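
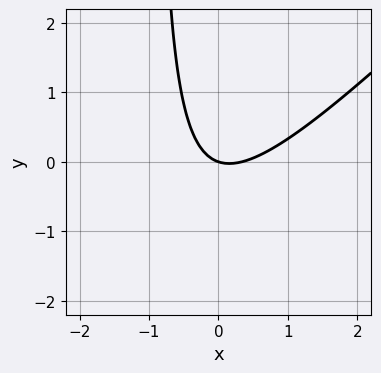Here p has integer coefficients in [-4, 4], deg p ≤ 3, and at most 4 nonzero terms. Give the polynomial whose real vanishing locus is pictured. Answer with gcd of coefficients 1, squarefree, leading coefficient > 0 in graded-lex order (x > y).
3*x^2 - 3*x*y - x - 3*y

(a) The degree is 2 — a generic line meets the curve in up to 2 points.
(b) Checking where it meets the axes: one x-axis crossing is at x = 0; it crosses the y-axis at the gridline y = 0.
(c) These observations pin down the coefficients.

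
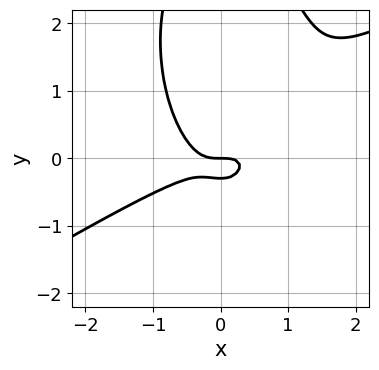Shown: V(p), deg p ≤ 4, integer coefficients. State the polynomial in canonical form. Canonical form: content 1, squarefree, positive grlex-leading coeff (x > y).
2*x^3 - 3*x^2*y - y^3 + 3*y^2 + y

First, degree: the shape is more complex than any degree-2 curve, so deg p = 3.
Next, against the integer gridlines: it crosses the y-axis at the gridline y = 0; it crosses the x-axis at the gridline x = 0.
Finally, fitting integer coefficients to these (and the overall shape) gives p.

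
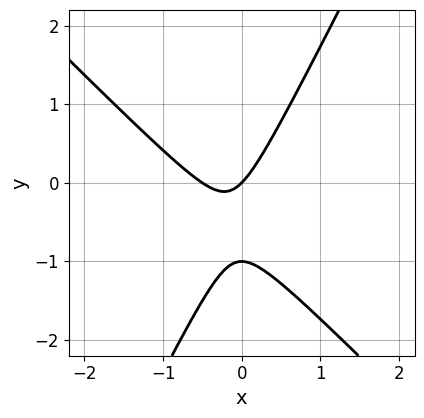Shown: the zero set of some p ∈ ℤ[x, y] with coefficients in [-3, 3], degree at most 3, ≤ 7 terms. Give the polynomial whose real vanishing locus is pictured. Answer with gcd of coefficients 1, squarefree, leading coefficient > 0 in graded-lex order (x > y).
2*x^2 + x*y - y^2 + x - y

The degree is 2 — the shape is more complex than any degree-1 curve.
From the visible intercepts: it meets the x-axis at x = 0 (among the integer gridlines); among the integer gridlines, it crosses the y-axis at y ∈ {-1, 0}.
The integer polynomial consistent with all of this is the stated p.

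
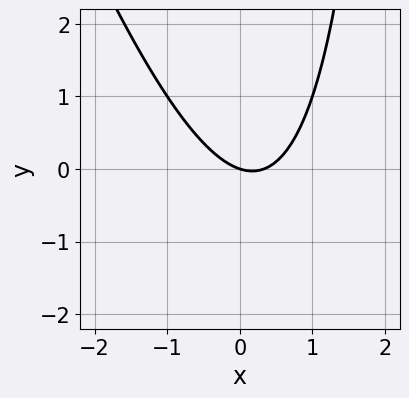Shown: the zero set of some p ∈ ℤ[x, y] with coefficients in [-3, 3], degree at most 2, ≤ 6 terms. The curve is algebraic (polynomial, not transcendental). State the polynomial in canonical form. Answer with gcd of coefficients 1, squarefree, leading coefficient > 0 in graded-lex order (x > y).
(a) Degree: the shape is more complex than any degree-1 curve, so deg p = 2.
(b) Observable constraints: it meets the y-axis at y = 0 (among the integer gridlines); one x-axis crossing is at x = 0.
(c) Matching integer coefficients to the picture gives p.

3*x^2 + x*y - x - 3*y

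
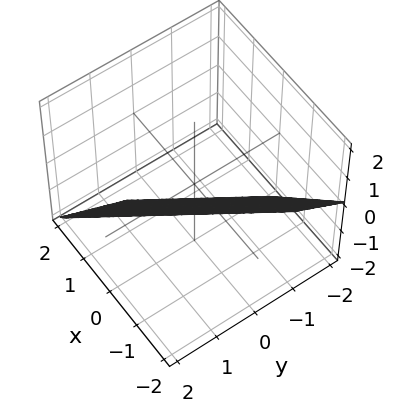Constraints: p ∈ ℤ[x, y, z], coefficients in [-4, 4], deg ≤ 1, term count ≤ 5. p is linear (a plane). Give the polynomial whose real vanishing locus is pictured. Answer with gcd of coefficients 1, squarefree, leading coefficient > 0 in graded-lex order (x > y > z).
3*x - 2*y + 2*z + 2

Degree: every cross-section is a straight line — this is a plane, so deg p = 1.
Checking where it meets the axes: it meets the z-axis at z = -1 (among the integer gridlines); it crosses the y-axis at the gridline y = 1.
The integer polynomial consistent with all of this is the stated p.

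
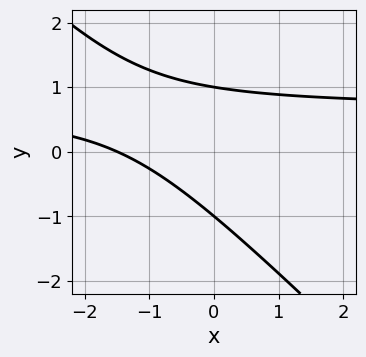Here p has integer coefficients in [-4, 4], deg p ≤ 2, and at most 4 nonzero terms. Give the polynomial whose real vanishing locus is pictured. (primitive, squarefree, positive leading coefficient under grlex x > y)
3*x*y + 3*y^2 - 2*x - 3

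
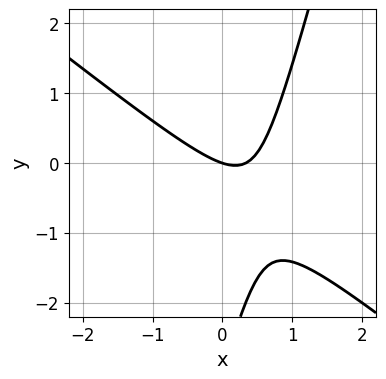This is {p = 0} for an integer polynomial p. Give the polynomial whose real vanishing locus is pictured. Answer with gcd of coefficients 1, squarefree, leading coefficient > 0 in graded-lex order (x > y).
3*x^2 + 3*x*y - y^2 - x - 3*y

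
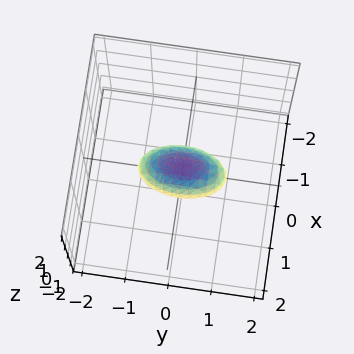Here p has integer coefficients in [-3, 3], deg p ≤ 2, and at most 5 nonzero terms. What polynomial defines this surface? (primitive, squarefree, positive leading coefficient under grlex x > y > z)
deg p = 2.
Symmetries: the x ↦ −x reflection is a symmetry, so x appears only in even powers; it's symmetric under z → −z, forcing even powers of z; it's symmetric under y → −y, forcing even powers of y.
From the axis intercepts and sections: among the integer gridlines, it crosses the y-axis at y ∈ {-1, 1}.
Solving for integer coefficients yields p as stated.

3*x^2 + y^2 + 2*z^2 - 1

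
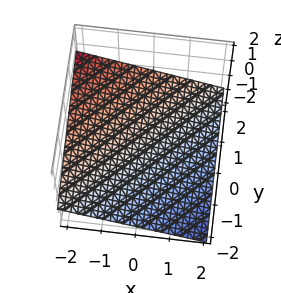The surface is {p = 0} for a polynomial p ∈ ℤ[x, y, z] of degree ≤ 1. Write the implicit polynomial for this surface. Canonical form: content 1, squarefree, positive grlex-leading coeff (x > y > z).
x - y + 3*z + 2

(a) deg p = 1. The surface is flat (a plane).
(b) From the visible intercepts: it crosses the x-axis at the gridline x = -2; it crosses the y-axis at the gridline y = 2.
(c) Solving for integer coefficients yields p as stated.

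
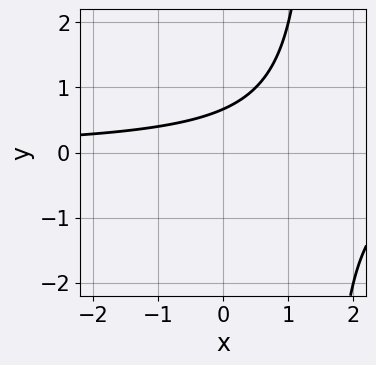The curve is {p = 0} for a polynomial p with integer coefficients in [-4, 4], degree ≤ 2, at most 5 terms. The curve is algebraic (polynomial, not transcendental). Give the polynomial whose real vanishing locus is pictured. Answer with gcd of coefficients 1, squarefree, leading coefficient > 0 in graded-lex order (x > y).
2*x*y - 3*y + 2

(a) The degree is 2 — a generic line meets the curve in up to 2 points.
(b) Against the integer gridlines: no x-intercept at any integer in the box.
(c) Fitting integer coefficients to these (and the overall shape) gives p.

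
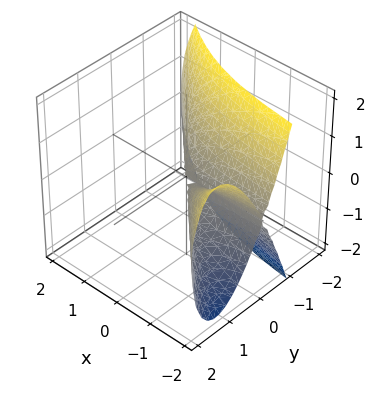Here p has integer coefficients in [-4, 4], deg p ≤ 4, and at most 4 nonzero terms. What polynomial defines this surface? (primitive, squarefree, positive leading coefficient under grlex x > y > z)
(a) Degree: the shape is more complex than any degree-2 surface, so deg p = 3.
(b) From the visible intercepts: the visible x-axis segment lies entirely on the surface; it crosses the y-axis at the gridline y = 0.
(c) Putting this together gives p.

2*x*y^2 + 2*y^3 + z^2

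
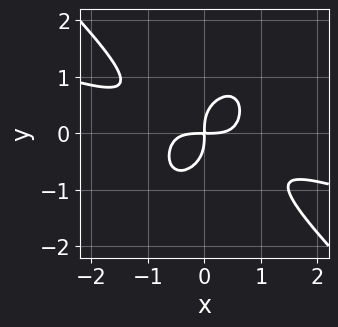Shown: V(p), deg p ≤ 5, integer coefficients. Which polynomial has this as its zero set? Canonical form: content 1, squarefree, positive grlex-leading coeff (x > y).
x^4 + 3*x^3*y + 2*y^4 - 2*x*y

(a) The degree is 4 — no degree-3 curve has this shape.
(b) Putting this together gives p.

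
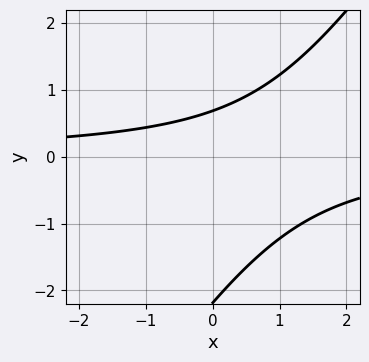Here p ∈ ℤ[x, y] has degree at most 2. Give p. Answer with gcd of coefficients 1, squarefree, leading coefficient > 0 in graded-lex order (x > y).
3*x*y - 2*y^2 - 3*y + 3

First, degree: the shape is more complex than any degree-1 curve, so deg p = 2.
Then, from the visible intercepts: no x-intercept at any integer in the box.
Finally, solving for integer coefficients yields p as stated.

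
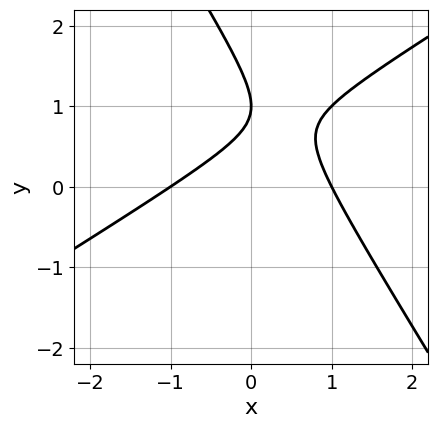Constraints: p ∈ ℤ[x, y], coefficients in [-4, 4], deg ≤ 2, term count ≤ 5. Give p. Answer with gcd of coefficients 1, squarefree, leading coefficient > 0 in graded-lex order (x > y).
1. The degree is 2 — no degree-1 curve has this shape.
2. Against the integer gridlines: it crosses the y-axis at the gridline y = 1; among the integer gridlines, it crosses the x-axis at x ∈ {-1, 1}.
3. Fitting integer coefficients to these (and the overall shape) gives p.

x^2 - x*y - y^2 + 2*y - 1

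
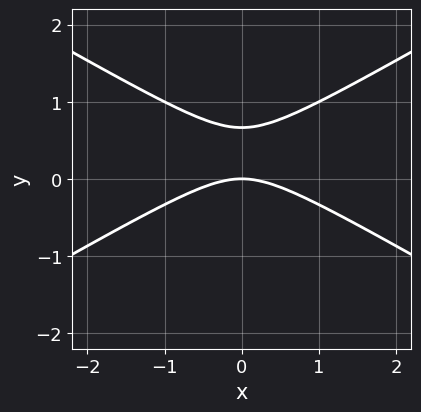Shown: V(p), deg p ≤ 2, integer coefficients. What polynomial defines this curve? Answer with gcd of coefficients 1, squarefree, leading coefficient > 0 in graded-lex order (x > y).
1. Degree: a generic line meets the curve in up to 2 points, so deg p = 2.
2. Symmetries: the x ↦ −x reflection is a symmetry, so x appears only in even powers.
3. Checking where it meets the axes: it crosses the x-axis at the gridline x = 0; one y-axis crossing is at y = 0.
4. These observations pin down the coefficients.

x^2 - 3*y^2 + 2*y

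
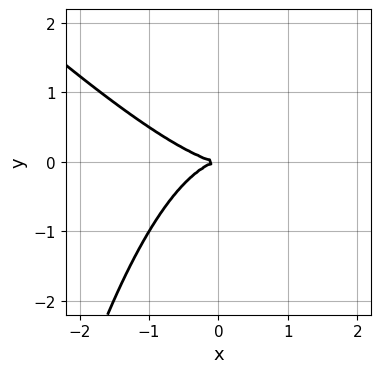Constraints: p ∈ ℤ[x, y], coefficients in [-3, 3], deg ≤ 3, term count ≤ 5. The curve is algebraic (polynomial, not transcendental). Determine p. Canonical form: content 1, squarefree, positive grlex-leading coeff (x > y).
x^3 + x^2*y + 2*y^2

(a) The degree is 3 — no degree-2 curve has this shape.
(b) Reading off the gridlines: it meets the y-axis at y = 0 (among the integer gridlines); one x-axis crossing is at x = 0.
(c) Together with the visible shape, these determine p as stated.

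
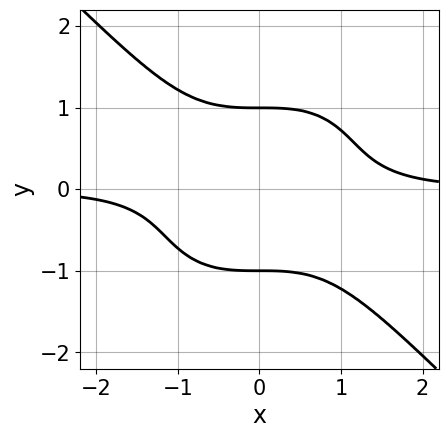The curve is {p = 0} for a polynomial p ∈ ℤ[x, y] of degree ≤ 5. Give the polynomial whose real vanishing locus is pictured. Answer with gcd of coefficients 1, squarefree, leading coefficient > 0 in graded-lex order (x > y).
First, degree: the shape is more complex than any degree-3 curve, so deg p = 4.
Next, reading off the gridlines: it misses every integer gridline on the x-axis; among the integer gridlines, it crosses the y-axis at y ∈ {-1, 1}.
Finally, fitting integer coefficients to these (and the overall shape) gives p.

x^3*y + y^4 - 1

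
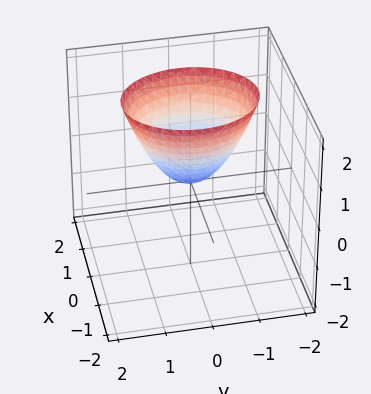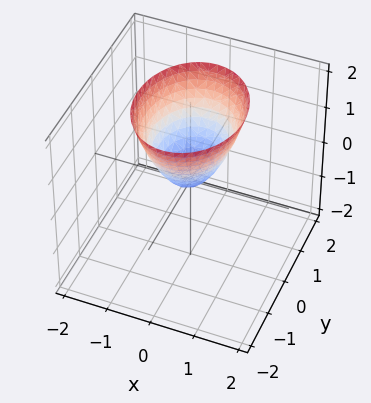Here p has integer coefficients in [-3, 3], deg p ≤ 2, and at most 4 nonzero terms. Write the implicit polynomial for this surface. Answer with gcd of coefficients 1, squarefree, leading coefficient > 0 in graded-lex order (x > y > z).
3*x^2 + 2*y^2 - 2*z

1. deg p = 2.
2. Symmetries: the y ↦ −y reflection is a symmetry, so y appears only in even powers; it's symmetric under x → −x, forcing even powers of x.
3. From the axis intercepts and sections: one x-axis crossing is at x = 0; it meets the z-axis at z = 0 (among the integer gridlines); it meets the y-axis at y = 0 (among the integer gridlines).
4. The integer polynomial consistent with all of this is the stated p.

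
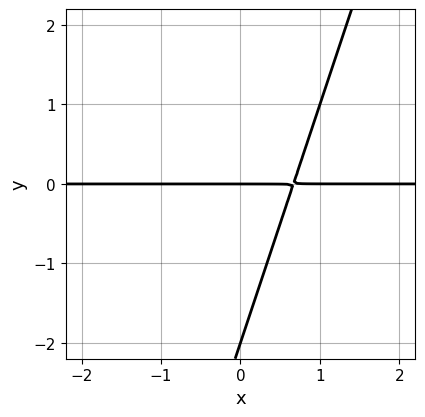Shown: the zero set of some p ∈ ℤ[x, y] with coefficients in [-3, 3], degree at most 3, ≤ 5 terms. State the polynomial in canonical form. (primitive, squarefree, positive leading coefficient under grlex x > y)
3*x*y - y^2 - 2*y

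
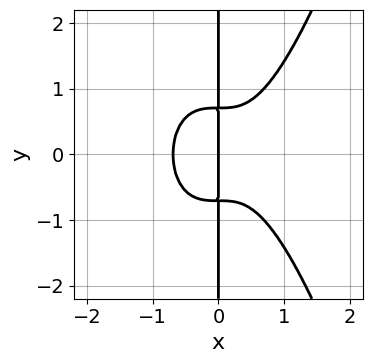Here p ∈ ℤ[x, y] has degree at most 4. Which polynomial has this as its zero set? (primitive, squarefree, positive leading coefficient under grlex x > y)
The degree is 4 — the shape is more complex than any degree-3 curve.
Symmetries: the y ↦ −y reflection is a symmetry, so y appears only in even powers.
Checking where it meets the axes: the visible y-axis segment lies entirely on the curve; one x-axis crossing is at x = 0.
Assembling these constraints gives the stated polynomial.

3*x^4 - 2*x*y^2 + x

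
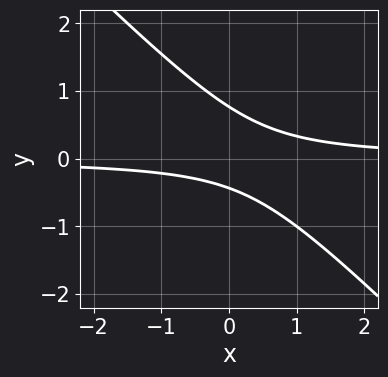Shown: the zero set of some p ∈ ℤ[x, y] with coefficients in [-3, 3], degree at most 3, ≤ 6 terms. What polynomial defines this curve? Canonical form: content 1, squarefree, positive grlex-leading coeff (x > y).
Degree: a generic line meets the curve in up to 2 points, so deg p = 2.
Observable constraints: it misses every integer gridline on the x-axis.
Together with the visible shape, these determine p as stated.

3*x*y + 3*y^2 - y - 1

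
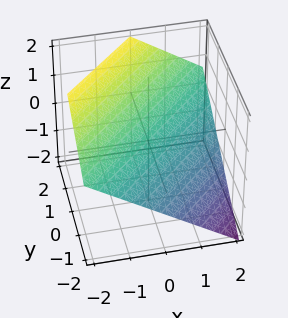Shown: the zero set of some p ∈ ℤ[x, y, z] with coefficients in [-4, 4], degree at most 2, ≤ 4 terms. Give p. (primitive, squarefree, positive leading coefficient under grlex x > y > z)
(a) Degree: the surface is flat (a plane), so deg p = 1.
(b) From the axis intercepts and sections: it meets the y-axis at y = -1 (among the integer gridlines); it crosses the x-axis at the gridline x = 1.
(c) Fitting integer coefficients to these (and the overall shape) gives p.

2*x - 2*y + 3*z - 2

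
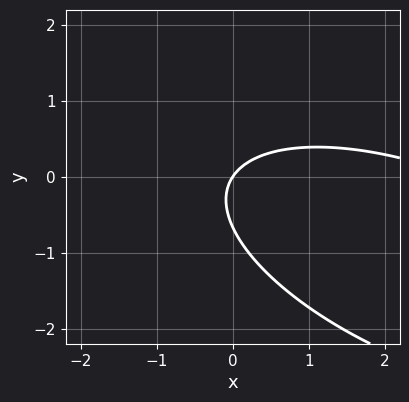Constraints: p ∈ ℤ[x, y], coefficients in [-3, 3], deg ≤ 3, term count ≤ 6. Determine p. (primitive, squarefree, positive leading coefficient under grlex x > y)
x^2 + 2*x*y + 3*y^2 - 3*x + 2*y

1. Degree: no degree-1 curve has this shape, so deg p = 2.
2. Observable constraints: one y-axis crossing is at y = 0; it meets the x-axis at x = 0 (among the integer gridlines).
3. Solving for integer coefficients yields p as stated.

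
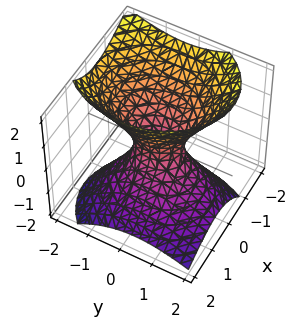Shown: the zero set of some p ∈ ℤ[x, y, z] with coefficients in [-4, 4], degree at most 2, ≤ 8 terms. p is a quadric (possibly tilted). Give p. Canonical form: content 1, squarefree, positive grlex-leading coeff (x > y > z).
3*x^2 + 2*x*z + 2*y^2 + y*z - 2*z^2 - 1

(a) Degree: no degree-1 surface has this shape, so deg p = 2.
(b) Observable constraints: no z-intercept at any integer in the box.
(c) Fitting integer coefficients to these (and the overall shape) gives p.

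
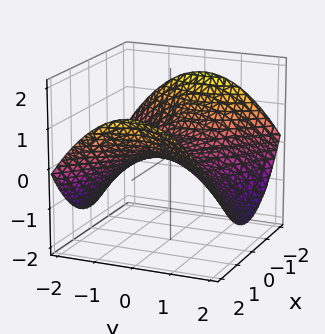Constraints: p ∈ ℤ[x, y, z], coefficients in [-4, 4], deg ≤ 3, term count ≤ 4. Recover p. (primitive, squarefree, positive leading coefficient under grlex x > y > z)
x^2 - y^2 - 3*z

(a) The degree is 2 — a hyperbolic paraboloid; a quadric.
(b) Symmetries: mirror symmetry x ↦ −x ⇒ only even powers of x; it's symmetric under y → −y, forcing even powers of y.
(c) From the axis intercepts and sections: one z-axis crossing is at z = 0; it meets the x-axis at x = 0 (among the integer gridlines); one y-axis crossing is at y = 0.
(d) Assembling these constraints gives the stated polynomial.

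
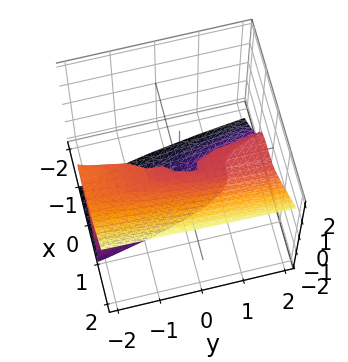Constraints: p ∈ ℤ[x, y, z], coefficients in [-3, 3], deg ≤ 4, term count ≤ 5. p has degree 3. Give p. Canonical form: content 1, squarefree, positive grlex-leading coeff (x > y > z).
2*x^3 - 2*z^3 - y*z - 3*z^2

Degree: a generic line meets the surface in up to 3 points, so deg p = 3.
From the visible intercepts: every point of the y-axis in the box is on the surface; one x-axis crossing is at x = 0; it crosses the z-axis at the gridline z = 0.
Putting this together gives p.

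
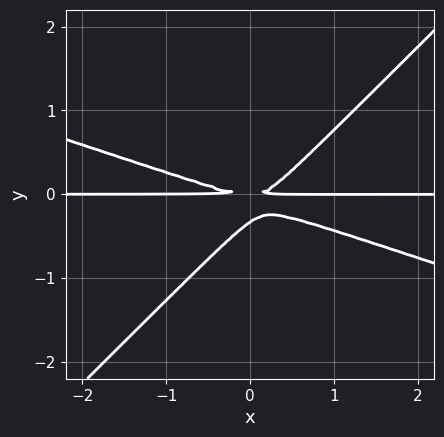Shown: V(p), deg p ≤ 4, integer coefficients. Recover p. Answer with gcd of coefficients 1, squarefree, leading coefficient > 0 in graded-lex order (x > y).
First, deg p = 3. A generic line meets the curve in up to 3 points.
Next, reading off the gridlines: every point of the x-axis in the box is on the curve.
Finally, together with the visible shape, these determine p as stated.

x^2*y + 2*x*y^2 - 3*y^3 - y^2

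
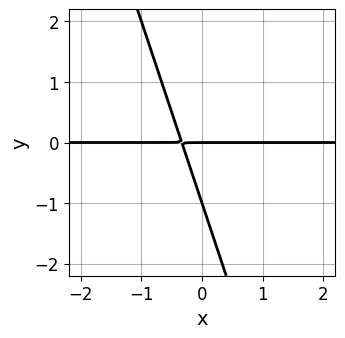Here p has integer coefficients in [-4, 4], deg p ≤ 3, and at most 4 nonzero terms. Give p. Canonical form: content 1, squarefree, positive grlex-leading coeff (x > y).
3*x*y + y^2 + y

1. deg p = 2. The shape is more complex than any degree-1 curve.
2. From the axis intercepts and sections: among the integer gridlines, it crosses the y-axis at y ∈ {-1, 0}; every point of the x-axis in the box is on the curve.
3. Assembling these constraints gives the stated polynomial.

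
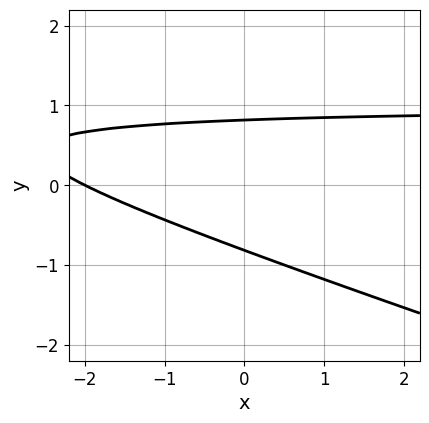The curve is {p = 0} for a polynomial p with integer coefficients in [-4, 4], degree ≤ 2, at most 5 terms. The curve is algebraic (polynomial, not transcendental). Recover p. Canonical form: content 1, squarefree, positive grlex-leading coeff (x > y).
x*y + 3*y^2 - x - 2

(a) The degree is 2 — no degree-1 curve has this shape.
(b) Checking where it meets the axes: it meets the x-axis at x = -2 (among the integer gridlines).
(c) Solving for integer coefficients yields p as stated.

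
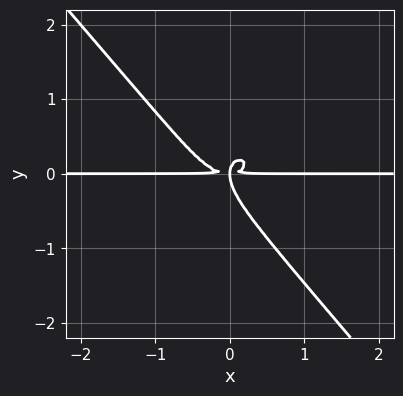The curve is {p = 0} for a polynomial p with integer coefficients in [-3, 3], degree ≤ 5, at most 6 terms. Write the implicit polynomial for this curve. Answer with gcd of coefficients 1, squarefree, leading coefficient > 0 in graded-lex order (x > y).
3*x^3*y + 2*x^2*y^2 + 3*x*y^3 + 3*y^4 - 2*x*y^2

1. Degree: a generic line meets the curve in up to 4 points, so deg p = 4.
2. Reading off the gridlines: every point of the x-axis in the box is on the curve.
3. These observations pin down the coefficients.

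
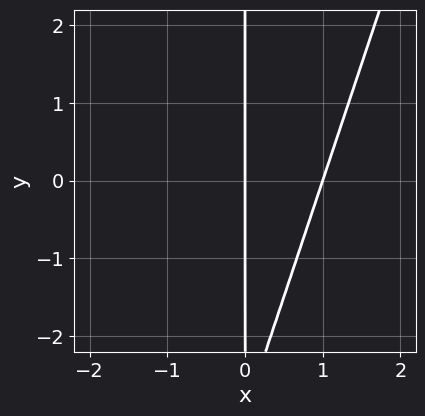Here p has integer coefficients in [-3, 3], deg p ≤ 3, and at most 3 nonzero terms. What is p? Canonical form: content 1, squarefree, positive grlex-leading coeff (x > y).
3*x^2 - x*y - 3*x

First, deg p = 2. The shape is more complex than any degree-1 curve.
Next, checking where it meets the axes: every point of the y-axis in the box is on the curve; the x-axis gridline crossings are at x ∈ {0, 1}.
Finally, solving for integer coefficients yields p as stated.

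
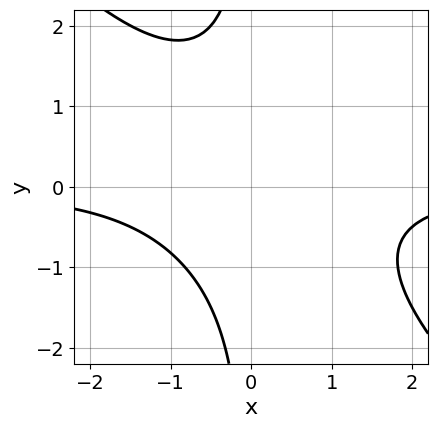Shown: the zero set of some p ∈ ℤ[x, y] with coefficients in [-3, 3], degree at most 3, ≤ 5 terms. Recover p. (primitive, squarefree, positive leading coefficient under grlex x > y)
1. The degree is 3 — the shape is more complex than any degree-2 curve.
2. Reading off the gridlines: no y-intercept at any integer in the box; it misses every integer gridline on the x-axis.
3. The integer polynomial consistent with all of this is the stated p.

2*x^2*y + 2*x*y^2 + 3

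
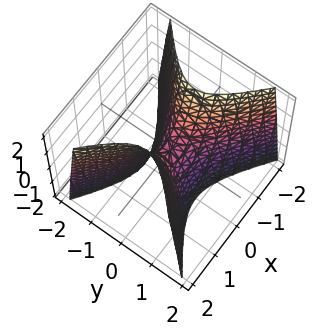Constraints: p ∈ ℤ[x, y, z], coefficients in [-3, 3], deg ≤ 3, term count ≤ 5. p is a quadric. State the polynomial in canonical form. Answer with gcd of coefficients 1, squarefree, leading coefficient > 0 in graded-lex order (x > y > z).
2*x^2 - 3*y^2 - z

(a) deg p = 2.
(b) Symmetries: it's symmetric under y → −y, forcing even powers of y; mirror symmetry x ↦ −x ⇒ only even powers of x.
(c) From the visible intercepts: it meets the x-axis at x = 0 (among the integer gridlines); it meets the y-axis at y = 0 (among the integer gridlines); it crosses the z-axis at the gridline z = 0.
(d) Solving for integer coefficients yields p as stated.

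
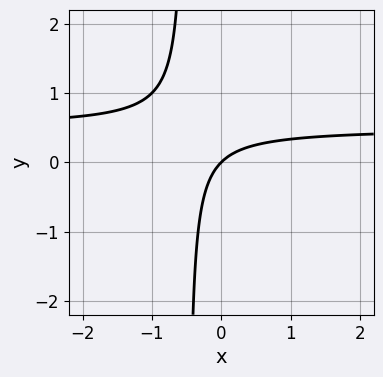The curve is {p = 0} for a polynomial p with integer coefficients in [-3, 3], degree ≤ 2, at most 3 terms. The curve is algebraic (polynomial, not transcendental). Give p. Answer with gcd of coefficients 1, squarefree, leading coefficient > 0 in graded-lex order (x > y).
2*x*y - x + y

The degree is 2 — the shape is more complex than any degree-1 curve.
Reading off the gridlines: it meets the y-axis at y = 0 (among the integer gridlines); it crosses the x-axis at the gridline x = 0.
Matching integer coefficients to the picture gives p.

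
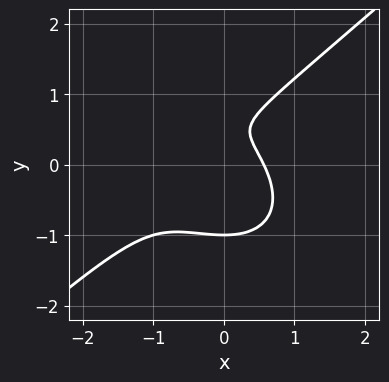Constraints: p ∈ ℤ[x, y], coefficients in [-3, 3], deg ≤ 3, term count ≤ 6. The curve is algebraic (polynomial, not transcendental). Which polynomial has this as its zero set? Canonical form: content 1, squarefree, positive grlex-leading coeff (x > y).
2*x^3 - 3*y^3 + 2*x^2 + 2*y - 1

1. deg p = 3.
2. From the axis intercepts and sections: it meets the y-axis at y = -1 (among the integer gridlines).
3. Matching integer coefficients to the picture gives p.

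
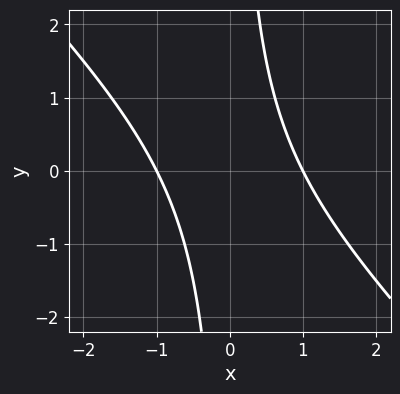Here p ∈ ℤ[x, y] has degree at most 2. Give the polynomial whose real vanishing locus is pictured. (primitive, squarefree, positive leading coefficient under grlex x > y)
x^2 + x*y - 1

(a) The degree is 2 — no degree-1 curve has this shape.
(b) From the axis intercepts and sections: among the integer gridlines, it crosses the x-axis at x ∈ {-1, 1}; no y-intercept at any integer in the box.
(c) Solving for integer coefficients yields p as stated.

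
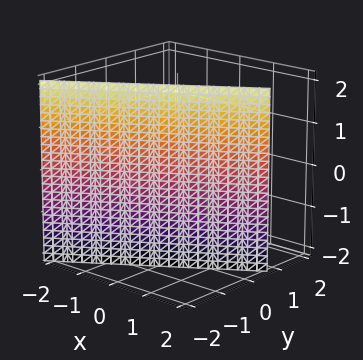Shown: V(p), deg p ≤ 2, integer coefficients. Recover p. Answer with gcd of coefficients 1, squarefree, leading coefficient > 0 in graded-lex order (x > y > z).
2*x - 3*y - 2

(a) Degree: every cross-section is a straight line — this is a plane, so deg p = 1.
(b) Reading off the gridlines: no z-intercept at any integer in the box; one x-axis crossing is at x = 1.
(c) Together with the visible shape, these determine p as stated.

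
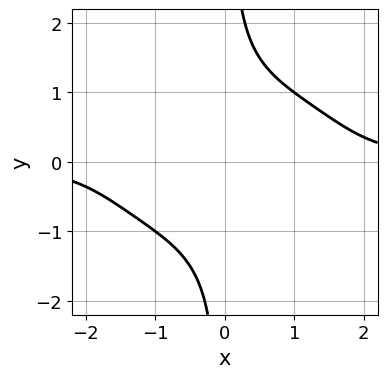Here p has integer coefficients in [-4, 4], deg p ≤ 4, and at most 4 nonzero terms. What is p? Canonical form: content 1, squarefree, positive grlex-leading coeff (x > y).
x^3*y + 3*x*y^3 - y^2 - 3

1. The degree is 4 — the shape is more complex than any degree-3 curve.
2. Against the integer gridlines: the curve avoids every integer y-axis point in the box; the curve avoids every integer x-axis point in the box.
3. Putting this together gives p.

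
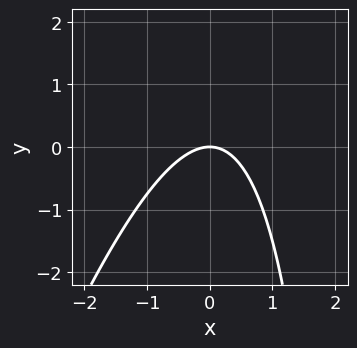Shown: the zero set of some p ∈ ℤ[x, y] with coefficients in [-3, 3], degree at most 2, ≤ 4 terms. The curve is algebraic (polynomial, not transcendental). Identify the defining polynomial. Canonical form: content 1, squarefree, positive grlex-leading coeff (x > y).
3*x^2 - x*y + 3*y

The degree is 2 — the shape is more complex than any degree-1 curve.
Checking where it meets the axes: it meets the x-axis at x = 0 (among the integer gridlines); one y-axis crossing is at y = 0.
Putting this together gives p.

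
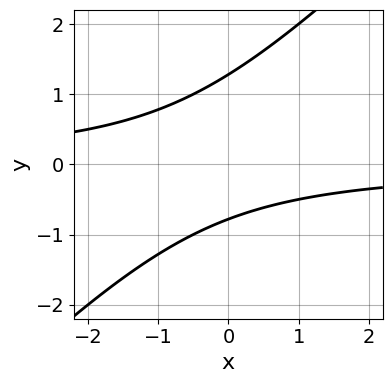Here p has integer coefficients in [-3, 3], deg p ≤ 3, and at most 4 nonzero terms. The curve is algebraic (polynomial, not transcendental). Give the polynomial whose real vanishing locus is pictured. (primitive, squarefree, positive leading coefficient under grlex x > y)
2*x*y - 2*y^2 + y + 2

deg p = 2. A generic line meets the curve in up to 2 points.
Against the integer gridlines: the curve avoids every integer x-axis point in the box.
Fitting integer coefficients to these (and the overall shape) gives p.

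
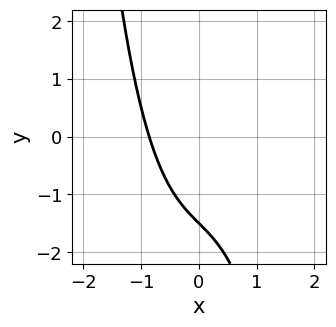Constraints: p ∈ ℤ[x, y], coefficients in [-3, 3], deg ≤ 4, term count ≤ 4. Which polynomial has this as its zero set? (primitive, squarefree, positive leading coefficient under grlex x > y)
2*x^3 + 2*x + 2*y + 3

1. The degree is 3 — the shape is more complex than any degree-2 curve.
2. The integer polynomial consistent with all of this is the stated p.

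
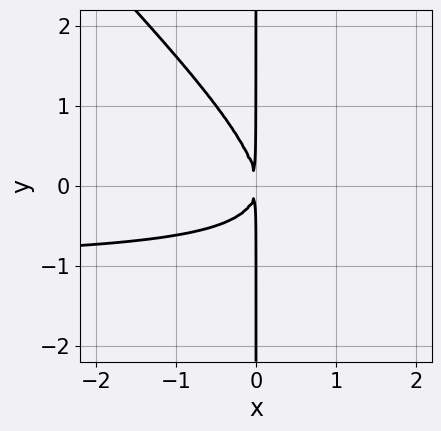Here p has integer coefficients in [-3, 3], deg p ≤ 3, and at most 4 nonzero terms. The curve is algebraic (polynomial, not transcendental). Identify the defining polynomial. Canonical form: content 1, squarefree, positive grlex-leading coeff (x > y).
x^2*y + x*y^2 + x^2

deg p = 3. No degree-2 curve has this shape.
Against the integer gridlines: every point of the y-axis in the box is on the curve.
Fitting integer coefficients to these (and the overall shape) gives p.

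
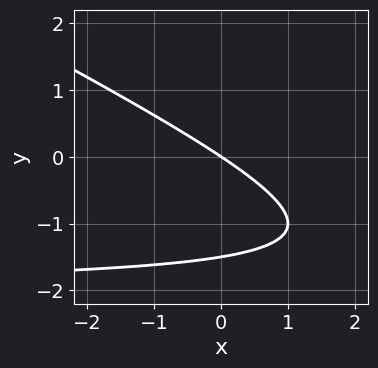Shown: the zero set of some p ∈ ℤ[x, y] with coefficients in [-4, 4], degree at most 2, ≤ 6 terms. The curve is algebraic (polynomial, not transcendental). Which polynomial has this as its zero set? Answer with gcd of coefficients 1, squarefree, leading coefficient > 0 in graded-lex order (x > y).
x*y + 2*y^2 + 2*x + 3*y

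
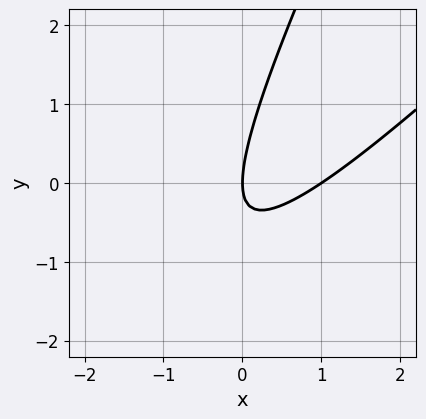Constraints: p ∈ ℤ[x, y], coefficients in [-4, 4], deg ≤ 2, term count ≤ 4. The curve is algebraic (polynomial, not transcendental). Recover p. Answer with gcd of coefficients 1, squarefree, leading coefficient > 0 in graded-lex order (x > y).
2*x^2 - 3*x*y + y^2 - 2*x

First, deg p = 2. The shape is more complex than any degree-1 curve.
Next, from the axis intercepts and sections: it crosses the y-axis at the gridline y = 0; the x-axis gridline crossings are at x ∈ {0, 1}.
Finally, solving for integer coefficients yields p as stated.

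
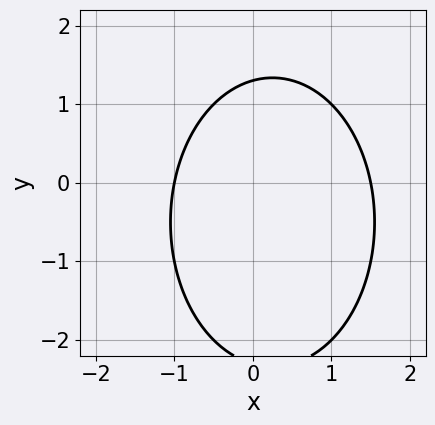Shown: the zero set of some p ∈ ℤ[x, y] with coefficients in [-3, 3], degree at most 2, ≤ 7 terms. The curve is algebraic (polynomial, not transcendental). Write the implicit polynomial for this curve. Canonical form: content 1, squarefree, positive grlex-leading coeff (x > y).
2*x^2 + y^2 - x + y - 3

First, the degree is 2 — the shape is more complex than any degree-1 curve.
Next, reading off the gridlines: one x-axis crossing is at x = -1.
Finally, together with the visible shape, these determine p as stated.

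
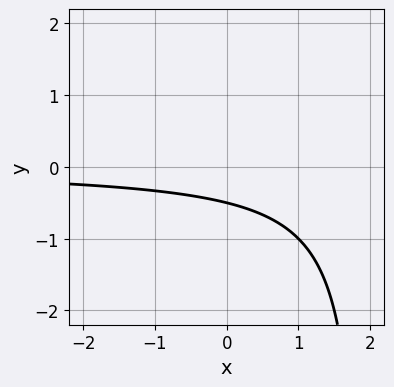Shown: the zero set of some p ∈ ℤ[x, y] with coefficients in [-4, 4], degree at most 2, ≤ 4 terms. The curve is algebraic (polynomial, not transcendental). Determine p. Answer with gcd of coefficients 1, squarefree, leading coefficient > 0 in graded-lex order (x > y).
x*y - 2*y - 1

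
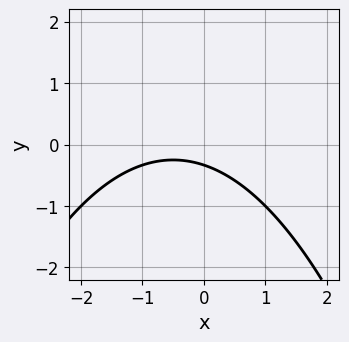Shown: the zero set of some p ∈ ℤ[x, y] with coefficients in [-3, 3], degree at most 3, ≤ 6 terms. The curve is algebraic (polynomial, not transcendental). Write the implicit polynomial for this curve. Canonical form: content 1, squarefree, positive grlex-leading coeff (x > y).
First, degree: the shape is more complex than any degree-1 curve, so deg p = 2.
Then, observable constraints: no x-intercept at any integer in the box.
Finally, matching integer coefficients to the picture gives p.

x^2 + x + 3*y + 1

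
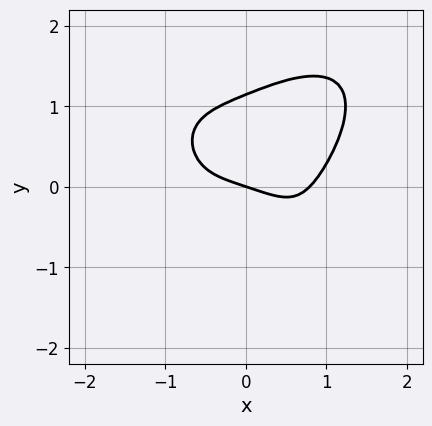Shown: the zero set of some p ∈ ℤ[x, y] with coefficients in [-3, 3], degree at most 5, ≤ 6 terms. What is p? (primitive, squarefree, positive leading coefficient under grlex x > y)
2*x^4 + 2*y^4 - 2*x*y^2 - x - 3*y

1. The degree is 4 — the shape is more complex than any degree-3 curve.
2. Reading off the gridlines: one y-axis crossing is at y = 0; it crosses the x-axis at the gridline x = 0.
3. Together with the visible shape, these determine p as stated.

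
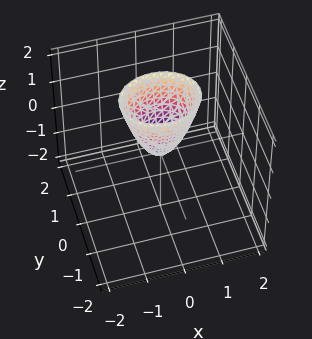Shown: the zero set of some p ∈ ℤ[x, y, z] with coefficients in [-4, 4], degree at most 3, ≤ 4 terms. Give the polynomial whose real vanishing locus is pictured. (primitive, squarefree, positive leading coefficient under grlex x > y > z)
2*x^2 + 3*y^2 - z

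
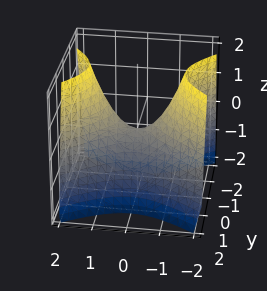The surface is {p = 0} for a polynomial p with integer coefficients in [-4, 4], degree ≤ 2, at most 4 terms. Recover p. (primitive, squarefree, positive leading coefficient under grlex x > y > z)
2*x^2 - 3*y^2 - 2*z

1. The degree is 2 — a hyperbolic paraboloid; a quadric.
2. Symmetries: mirror symmetry y ↦ −y ⇒ only even powers of y; mirror symmetry x ↦ −x ⇒ only even powers of x.
3. From the visible intercepts: it meets the z-axis at z = 0 (among the integer gridlines); it meets the y-axis at y = 0 (among the integer gridlines); it crosses the x-axis at the gridline x = 0.
4. Fitting integer coefficients to these (and the overall shape) gives p.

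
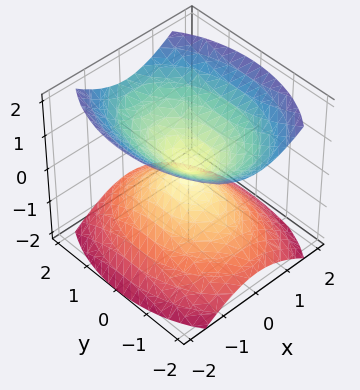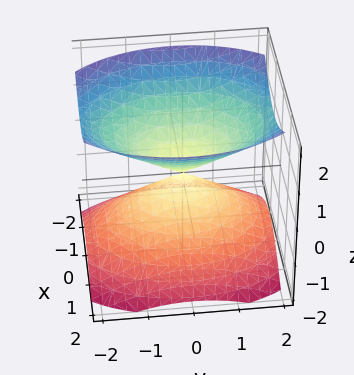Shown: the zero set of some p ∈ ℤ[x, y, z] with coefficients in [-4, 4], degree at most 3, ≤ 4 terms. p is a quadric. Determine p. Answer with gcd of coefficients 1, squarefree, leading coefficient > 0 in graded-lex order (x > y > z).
2*x^2 + y^2 - 2*z^2

1. I count 2 distinct pieces.
2. Degree: a double cone through the origin; a quadric, so deg p = 2.
3. Symmetries: it's symmetric under z → −z, forcing even powers of z; the x ↦ −x reflection is a symmetry, so x appears only in even powers; mirror symmetry y ↦ −y ⇒ only even powers of y.
4. Against the integer gridlines: it crosses the y-axis at the gridline y = 0; it meets the x-axis at x = 0 (among the integer gridlines); one z-axis crossing is at z = 0.
5. Putting this together gives p.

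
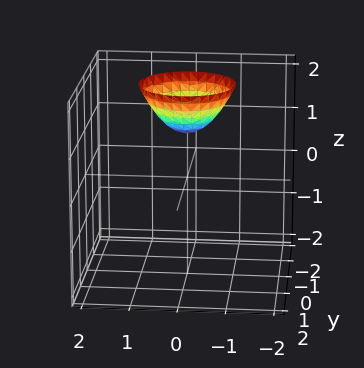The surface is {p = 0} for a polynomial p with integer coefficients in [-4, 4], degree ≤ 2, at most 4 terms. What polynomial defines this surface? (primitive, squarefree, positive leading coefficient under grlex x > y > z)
(a) The degree is 2 — the shape is more complex than any degree-1 surface.
(b) Symmetries: every cross-section ⟂ z is a circle, so x, y appear only via x² + y².
(c) Reading off the gridlines: it misses every integer gridline on the x-axis; one z-axis crossing is at z = 1.
(d) The integer polynomial consistent with all of this is the stated p.

x^2 + y^2 - z + 1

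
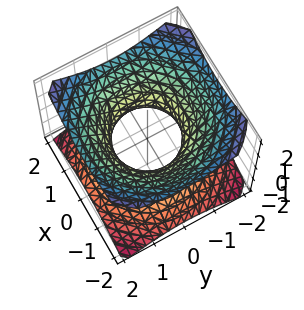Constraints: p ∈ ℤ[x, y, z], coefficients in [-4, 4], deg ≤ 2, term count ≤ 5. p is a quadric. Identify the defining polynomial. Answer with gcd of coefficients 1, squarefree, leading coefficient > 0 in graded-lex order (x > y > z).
(a) deg p = 2. An hourglass — one-sheet hyperboloid; a quadric.
(b) Symmetries: mirror symmetry z ↦ −z ⇒ only even powers of z; the surface is invariant under rotation about z: p = q(x² + y², z).
(c) Checking where it meets the axes: among the integer gridlines, it crosses the x-axis at x ∈ {-1, 1}; a circular section at z = 1 has radius between 1 and 2; among the integer gridlines, it crosses the y-axis at y ∈ {-1, 1}; the surface avoids every integer z-axis point in the box.
(d) Fitting integer coefficients to these (and the overall shape) gives p.

2*x^2 + 2*y^2 - 3*z^2 - 2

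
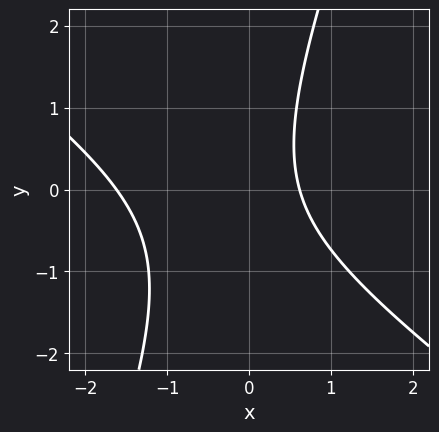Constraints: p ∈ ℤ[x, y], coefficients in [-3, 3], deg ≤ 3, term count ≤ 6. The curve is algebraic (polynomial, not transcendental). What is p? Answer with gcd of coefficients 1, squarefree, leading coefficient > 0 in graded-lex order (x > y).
2*x^2 + 2*x*y - y^2 + 2*x - 2

First, deg p = 2. The shape is more complex than any degree-1 curve.
Next, from the axis intercepts and sections: no y-intercept at any integer in the box.
Finally, these observations pin down the coefficients.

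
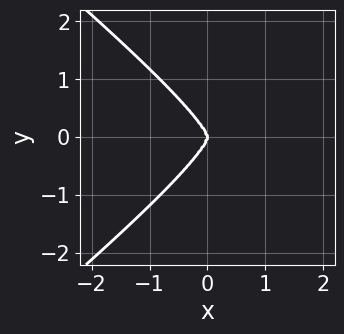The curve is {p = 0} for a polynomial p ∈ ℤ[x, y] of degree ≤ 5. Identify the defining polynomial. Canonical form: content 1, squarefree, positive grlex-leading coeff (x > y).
2*x^2*y^2 - 3*y^4 - 3*x^3

First, degree: no degree-3 curve has this shape, so deg p = 4.
Then, symmetries: mirror symmetry y ↦ −y ⇒ only even powers of y.
Then, reading off the gridlines: one x-axis crossing is at x = 0; it crosses the y-axis at the gridline y = 0.
Finally, these observations pin down the coefficients.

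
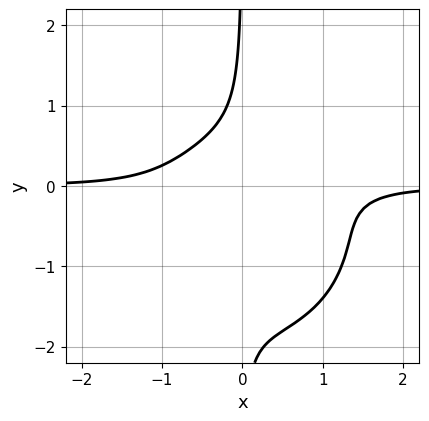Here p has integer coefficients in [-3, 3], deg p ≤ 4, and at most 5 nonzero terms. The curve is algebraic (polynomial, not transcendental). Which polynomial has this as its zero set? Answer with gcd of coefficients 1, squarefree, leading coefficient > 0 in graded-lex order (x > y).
The degree is 4 — a generic line meets the curve in up to 4 points.
Observable constraints: it misses every integer gridline on the y-axis; it misses every integer gridline on the x-axis.
These observations pin down the coefficients.

2*x^3*y + 2*x*y^3 - x^2*y + 3*x*y^2 + 1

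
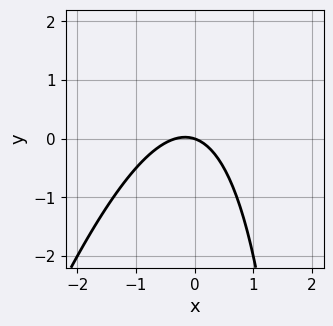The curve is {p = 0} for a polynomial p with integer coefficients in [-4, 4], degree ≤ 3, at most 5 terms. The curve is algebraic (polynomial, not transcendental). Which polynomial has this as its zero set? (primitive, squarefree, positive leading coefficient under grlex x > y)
3*x^2 - x*y + x + 3*y

First, degree: no degree-1 curve has this shape, so deg p = 2.
Next, checking where it meets the axes: it meets the y-axis at y = 0 (among the integer gridlines); it crosses the x-axis at the gridline x = 0.
Finally, putting this together gives p.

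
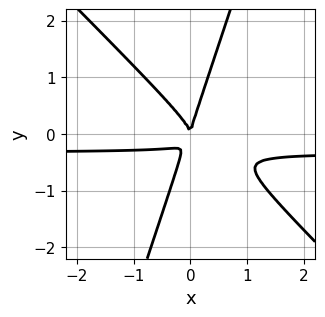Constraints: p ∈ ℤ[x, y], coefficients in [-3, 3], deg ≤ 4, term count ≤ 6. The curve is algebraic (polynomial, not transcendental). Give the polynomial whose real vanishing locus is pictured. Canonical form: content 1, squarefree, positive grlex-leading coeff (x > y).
1. deg p = 3. A generic line meets the curve in up to 3 points.
2. Reading off the gridlines: it crosses the y-axis at the gridline y = 0; it crosses the x-axis at the gridline x = 0.
3. Solving for integer coefficients yields p as stated.

3*x^2*y + 2*x*y^2 - y^3 + x^2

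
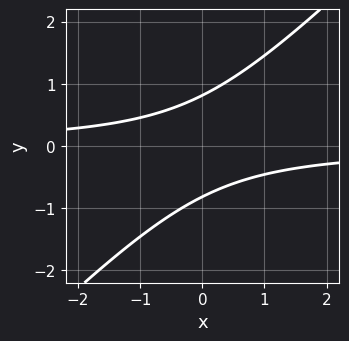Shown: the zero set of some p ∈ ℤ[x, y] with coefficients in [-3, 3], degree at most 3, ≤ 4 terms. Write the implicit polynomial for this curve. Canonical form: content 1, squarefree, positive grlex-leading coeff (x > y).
The degree is 2 — the shape is more complex than any degree-1 curve.
Checking where it meets the axes: it misses every integer gridline on the x-axis.
Matching integer coefficients to the picture gives p.

3*x*y - 3*y^2 + 2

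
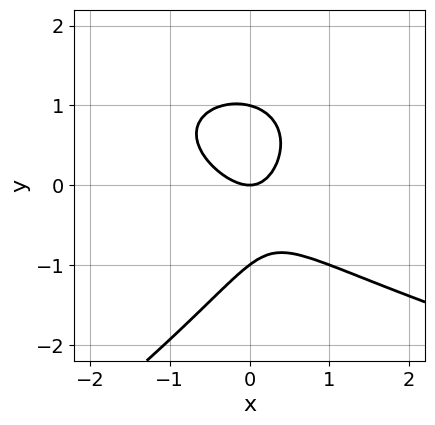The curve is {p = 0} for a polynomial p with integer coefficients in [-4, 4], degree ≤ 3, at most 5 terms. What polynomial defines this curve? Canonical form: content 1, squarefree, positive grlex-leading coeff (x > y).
First, the degree is 3 — a generic line meets the curve in up to 3 points.
Next, from the axis intercepts and sections: it crosses the x-axis at the gridline x = 0; the y-axis gridline crossings are at y ∈ {-1, 0, 1}.
Finally, together with the visible shape, these determine p as stated.

x*y^2 - 2*y^3 - 3*x^2 - 2*x*y + 2*y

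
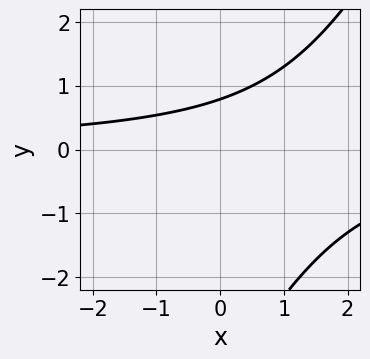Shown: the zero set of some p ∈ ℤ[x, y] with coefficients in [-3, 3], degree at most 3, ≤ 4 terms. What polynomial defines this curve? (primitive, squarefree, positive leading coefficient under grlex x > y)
First, deg p = 2.
Next, against the integer gridlines: the curve avoids every integer x-axis point in the box.
Finally, together with the visible shape, these determine p as stated.

2*x*y - y^2 - 3*y + 3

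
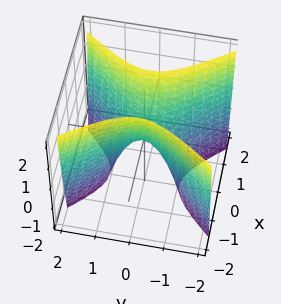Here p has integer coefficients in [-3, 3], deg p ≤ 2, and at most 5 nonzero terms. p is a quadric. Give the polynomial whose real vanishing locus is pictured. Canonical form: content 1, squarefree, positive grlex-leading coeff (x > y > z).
3*x^2 - 2*y^2 - z

(a) The degree is 2 — a saddle surface; a quadric.
(b) Symmetries: mirror symmetry y ↦ −y ⇒ only even powers of y; it's symmetric under x → −x, forcing even powers of x.
(c) From the axis intercepts and sections: it crosses the y-axis at the gridline y = 0; it crosses the z-axis at the gridline z = 0.
(d) These observations pin down the coefficients.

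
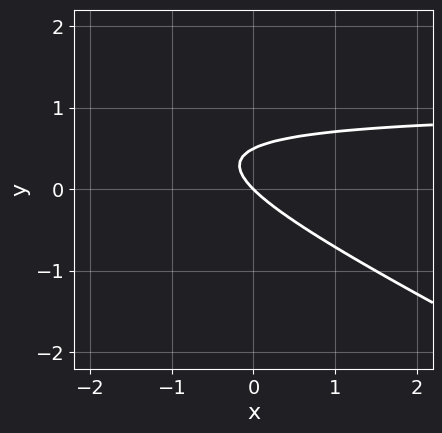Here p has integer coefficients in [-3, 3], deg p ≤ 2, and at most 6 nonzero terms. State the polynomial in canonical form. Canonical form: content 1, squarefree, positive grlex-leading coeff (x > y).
(a) Degree: no degree-1 curve has this shape, so deg p = 2.
(b) Against the integer gridlines: it crosses the y-axis at the gridline y = 0; one x-axis crossing is at x = 0.
(c) Matching integer coefficients to the picture gives p.

x*y + 2*y^2 - x - y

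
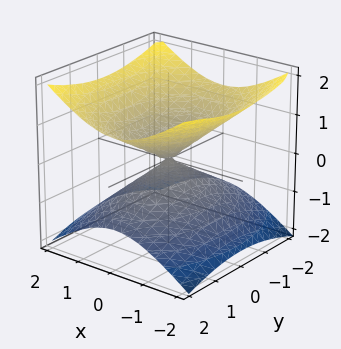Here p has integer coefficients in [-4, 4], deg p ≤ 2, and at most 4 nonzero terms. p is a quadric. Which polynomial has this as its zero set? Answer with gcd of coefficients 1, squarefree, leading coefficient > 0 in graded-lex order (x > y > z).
First, the degree is 2 — two nappes meeting at a single point; a quadric.
Next, symmetries: the x ↦ −x reflection is a symmetry, so x appears only in even powers; mirror symmetry y ↦ −y ⇒ only even powers of y; mirror symmetry z ↦ −z ⇒ only even powers of z.
Then, observable constraints: one y-axis crossing is at y = 0; one x-axis crossing is at x = 0; one z-axis crossing is at z = 0.
Finally, assembling these constraints gives the stated polynomial.

2*x^2 + y^2 - 3*z^2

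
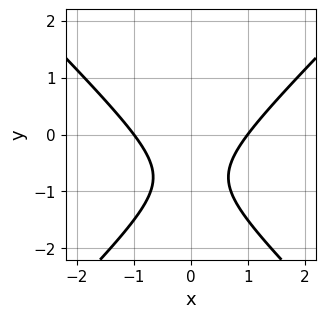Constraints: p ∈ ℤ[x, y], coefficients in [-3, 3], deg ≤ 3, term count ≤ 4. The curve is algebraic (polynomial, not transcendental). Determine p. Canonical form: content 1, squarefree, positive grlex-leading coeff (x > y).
2*x^2 - 2*y^2 - 3*y - 2

(a) deg p = 2.
(b) Symmetries: mirror symmetry x ↦ −x ⇒ only even powers of x.
(c) From the axis intercepts and sections: the x-axis gridline crossings are at x ∈ {-1, 1}; the curve avoids every integer y-axis point in the box.
(d) Fitting integer coefficients to these (and the overall shape) gives p.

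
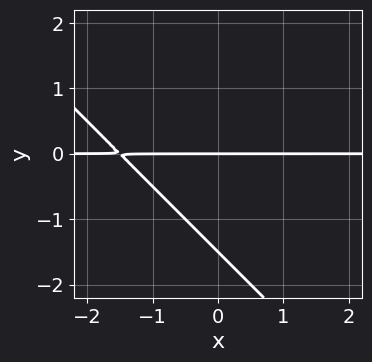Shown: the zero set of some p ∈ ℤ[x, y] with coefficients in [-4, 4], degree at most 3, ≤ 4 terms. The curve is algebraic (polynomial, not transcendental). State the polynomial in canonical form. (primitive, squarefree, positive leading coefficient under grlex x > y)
(a) Degree: the shape is more complex than any degree-1 curve, so deg p = 2.
(b) Checking where it meets the axes: it crosses the y-axis at the gridline y = 0; the visible x-axis segment lies entirely on the curve.
(c) Putting this together gives p.

2*x*y + 2*y^2 + 3*y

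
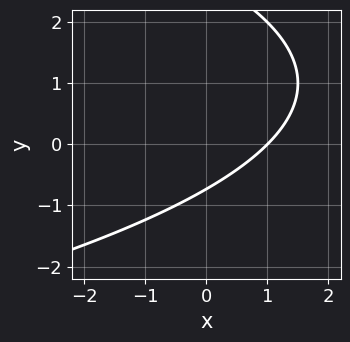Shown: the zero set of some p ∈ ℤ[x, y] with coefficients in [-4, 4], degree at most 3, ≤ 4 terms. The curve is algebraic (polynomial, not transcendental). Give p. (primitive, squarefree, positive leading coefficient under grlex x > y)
y^2 + 2*x - 2*y - 2

(a) Degree: a generic line meets the curve in up to 2 points, so deg p = 2.
(b) Observable constraints: one x-axis crossing is at x = 1.
(c) Assembling these constraints gives the stated polynomial.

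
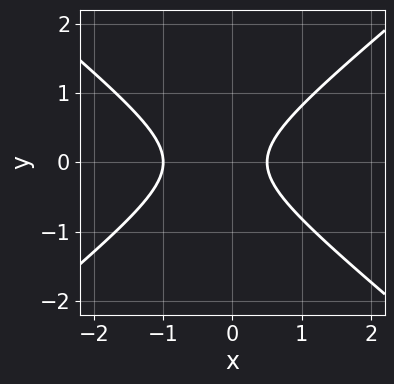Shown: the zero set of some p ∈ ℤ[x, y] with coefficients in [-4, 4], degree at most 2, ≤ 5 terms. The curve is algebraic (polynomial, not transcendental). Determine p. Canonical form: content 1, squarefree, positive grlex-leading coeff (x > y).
The degree is 2 — the shape is more complex than any degree-1 curve.
Symmetries: the y ↦ −y reflection is a symmetry, so y appears only in even powers.
From the axis intercepts and sections: it misses every integer gridline on the y-axis; it crosses the x-axis at the gridline x = -1.
Together with the visible shape, these determine p as stated.

2*x^2 - 3*y^2 + x - 1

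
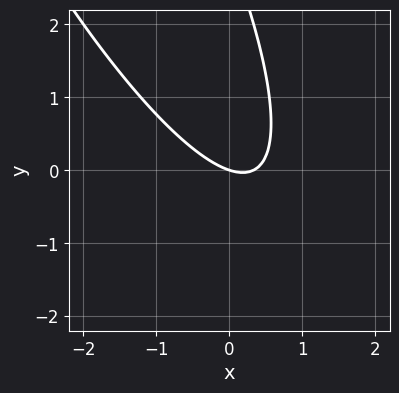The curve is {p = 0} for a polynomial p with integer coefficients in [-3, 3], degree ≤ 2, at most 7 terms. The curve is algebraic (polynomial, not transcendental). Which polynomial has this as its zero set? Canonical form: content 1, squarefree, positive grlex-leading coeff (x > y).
3*x^2 + 3*x*y + y^2 - x - 3*y

Degree: the shape is more complex than any degree-1 curve, so deg p = 2.
From the visible intercepts: one y-axis crossing is at y = 0; it crosses the x-axis at the gridline x = 0.
Assembling these constraints gives the stated polynomial.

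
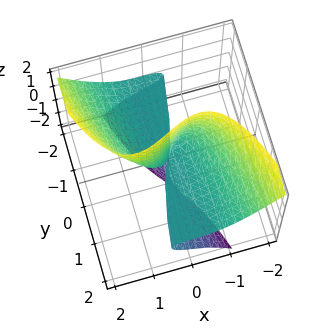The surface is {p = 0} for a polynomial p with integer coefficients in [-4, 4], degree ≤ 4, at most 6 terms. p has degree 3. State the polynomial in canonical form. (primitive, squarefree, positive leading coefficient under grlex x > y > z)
3*x^3 + 2*y*z^2 - 3*x*z + 2*y*z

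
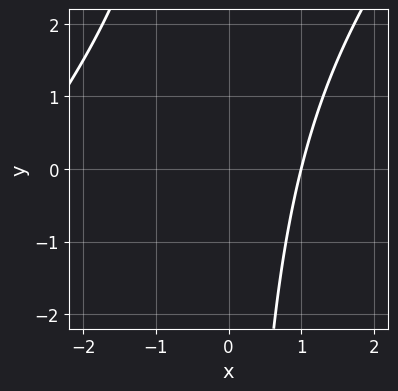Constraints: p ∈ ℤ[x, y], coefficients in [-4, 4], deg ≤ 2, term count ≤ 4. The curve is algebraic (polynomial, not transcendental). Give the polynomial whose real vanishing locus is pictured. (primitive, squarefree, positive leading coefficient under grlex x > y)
x^2 - x*y + 2*x - 3

The degree is 2 — the shape is more complex than any degree-1 curve.
From the axis intercepts and sections: the curve avoids every integer y-axis point in the box; one x-axis crossing is at x = 1.
These observations pin down the coefficients.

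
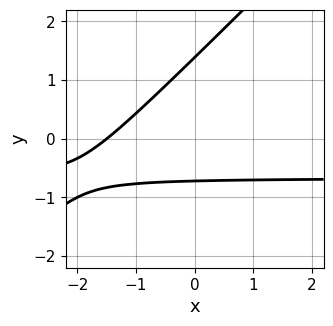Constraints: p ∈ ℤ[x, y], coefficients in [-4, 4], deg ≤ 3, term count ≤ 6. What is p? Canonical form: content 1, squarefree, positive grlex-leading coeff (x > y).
3*x*y - 3*y^2 + 2*x + 2*y + 3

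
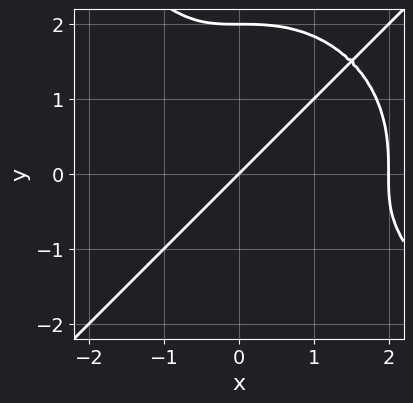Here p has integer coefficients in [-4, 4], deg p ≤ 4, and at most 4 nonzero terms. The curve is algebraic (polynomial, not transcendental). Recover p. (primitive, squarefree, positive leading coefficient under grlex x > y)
x^4 - y^4 - 2*x^3 + 2*y^3

First, the degree is 4 — a generic line meets the curve in up to 4 points.
Next, from the visible intercepts: the x-axis gridline crossings are at x ∈ {0, 2}; the y-axis gridline crossings are at y ∈ {0, 2}.
Finally, matching integer coefficients to the picture gives p.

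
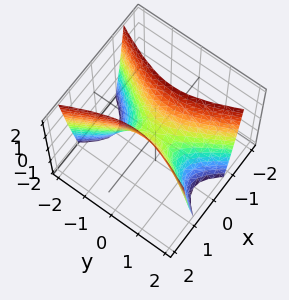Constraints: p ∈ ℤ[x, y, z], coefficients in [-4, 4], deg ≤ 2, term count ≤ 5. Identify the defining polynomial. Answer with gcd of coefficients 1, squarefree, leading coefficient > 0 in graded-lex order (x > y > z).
The degree is 2 — a hyperbolic paraboloid; a quadric.
Symmetries: it's symmetric under y → −y, forcing even powers of y; it's symmetric under x → −x, forcing even powers of x.
Reading off the gridlines: one y-axis crossing is at y = 0; it meets the x-axis at x = 0 (among the integer gridlines).
These observations pin down the coefficients.

3*x^2 - y^2 - z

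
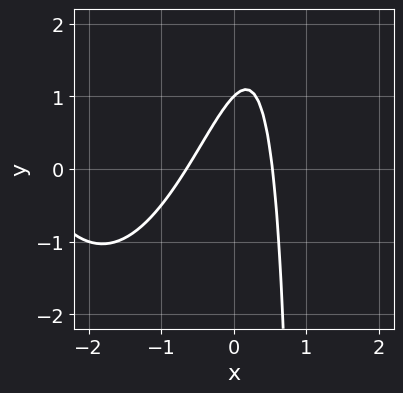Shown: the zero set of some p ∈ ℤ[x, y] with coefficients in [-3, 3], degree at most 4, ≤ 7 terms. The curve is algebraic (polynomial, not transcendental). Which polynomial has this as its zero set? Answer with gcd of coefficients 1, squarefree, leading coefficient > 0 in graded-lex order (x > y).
x^3 + 3*x^2 - x*y + y - 1

1. deg p = 3.
2. Checking where it meets the axes: it crosses the y-axis at the gridline y = 1.
3. Fitting integer coefficients to these (and the overall shape) gives p.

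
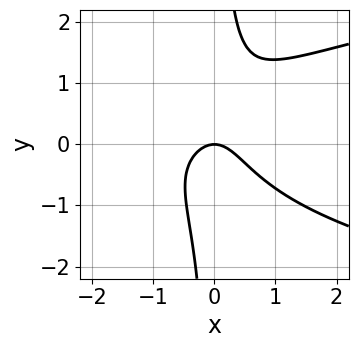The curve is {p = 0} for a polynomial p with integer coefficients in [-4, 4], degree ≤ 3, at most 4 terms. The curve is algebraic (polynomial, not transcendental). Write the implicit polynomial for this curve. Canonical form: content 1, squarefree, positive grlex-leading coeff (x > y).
3*x*y^2 - 3*x^2 - 2*y

(a) The degree is 3 — a generic line meets the curve in up to 3 points.
(b) From the visible intercepts: it crosses the x-axis at the gridline x = 0; it meets the y-axis at y = 0 (among the integer gridlines).
(c) The integer polynomial consistent with all of this is the stated p.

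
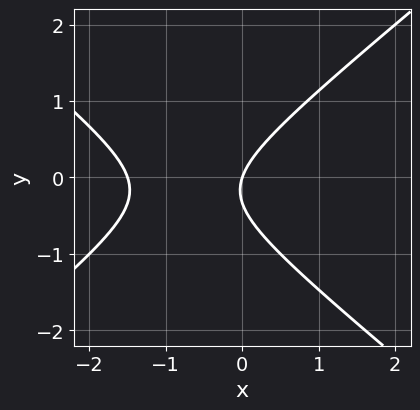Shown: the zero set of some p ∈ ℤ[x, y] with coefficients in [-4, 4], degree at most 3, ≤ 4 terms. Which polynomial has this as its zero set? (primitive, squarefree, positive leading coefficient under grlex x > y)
2*x^2 - 3*y^2 + 3*x - y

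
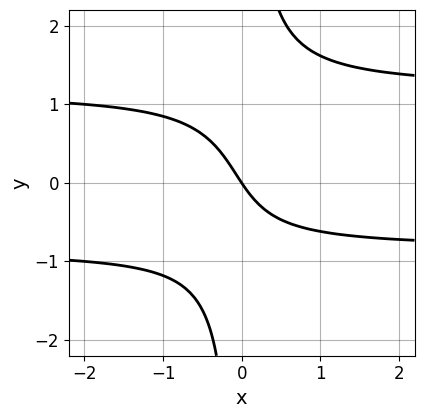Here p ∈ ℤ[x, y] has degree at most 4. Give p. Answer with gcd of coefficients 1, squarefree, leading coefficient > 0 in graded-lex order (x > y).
3*x*y^2 - x*y - 3*x - 2*y

First, the degree is 3 — a generic line meets the curve in up to 3 points.
Next, reading off the gridlines: it crosses the y-axis at the gridline y = 0; one x-axis crossing is at x = 0.
Finally, the integer polynomial consistent with all of this is the stated p.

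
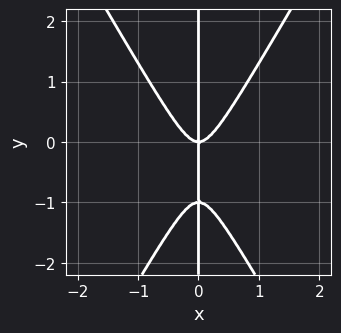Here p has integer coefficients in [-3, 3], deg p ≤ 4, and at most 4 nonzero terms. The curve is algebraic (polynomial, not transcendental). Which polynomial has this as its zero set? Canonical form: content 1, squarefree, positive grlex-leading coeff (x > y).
(a) Degree: the shape is more complex than any degree-2 curve, so deg p = 3.
(b) Against the integer gridlines: it crosses the x-axis at the gridline x = 0; every point of the y-axis in the box is on the curve.
(c) Solving for integer coefficients yields p as stated.

3*x^3 - x*y^2 - x*y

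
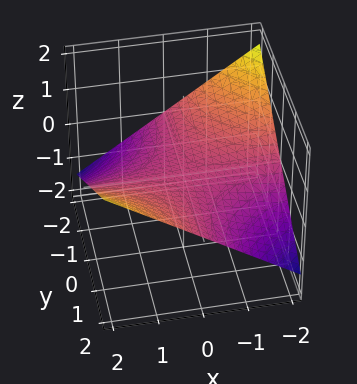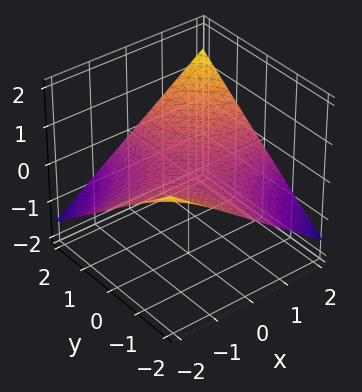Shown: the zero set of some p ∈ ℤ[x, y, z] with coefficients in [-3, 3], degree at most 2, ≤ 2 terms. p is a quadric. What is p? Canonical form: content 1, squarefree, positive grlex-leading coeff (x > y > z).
Degree: a saddle surface; a quadric, so deg p = 2.
From the visible intercepts: it meets the z-axis at z = 0 (among the integer gridlines); the visible x-axis segment lies entirely on the surface; the visible y-axis segment lies entirely on the surface.
The integer polynomial consistent with all of this is the stated p.

x*y - 3*z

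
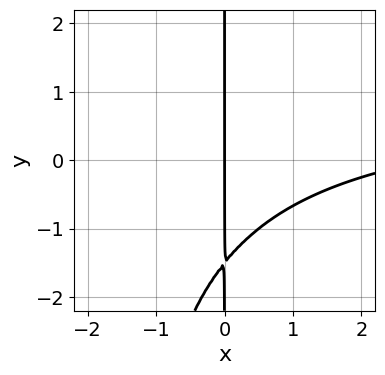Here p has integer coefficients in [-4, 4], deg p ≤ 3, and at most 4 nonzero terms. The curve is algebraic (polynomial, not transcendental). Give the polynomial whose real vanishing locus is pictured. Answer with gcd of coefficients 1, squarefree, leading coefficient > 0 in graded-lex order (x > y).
x^2*y - x^2 + 2*x*y + 3*x

(a) deg p = 3. A generic line meets the curve in up to 3 points.
(b) From the axis intercepts and sections: the visible y-axis segment lies entirely on the curve; it crosses the x-axis at the gridline x = 0.
(c) Fitting integer coefficients to these (and the overall shape) gives p.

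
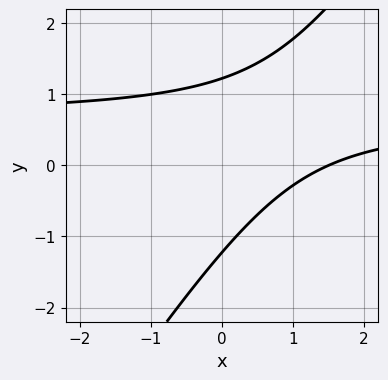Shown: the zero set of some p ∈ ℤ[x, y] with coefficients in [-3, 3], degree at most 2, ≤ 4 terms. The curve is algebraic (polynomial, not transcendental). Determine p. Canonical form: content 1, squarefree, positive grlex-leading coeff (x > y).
3*x*y - 2*y^2 - 2*x + 3

Degree: the shape is more complex than any degree-1 curve, so deg p = 2.
Matching integer coefficients to the picture gives p.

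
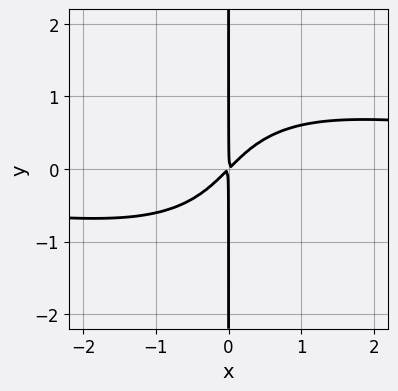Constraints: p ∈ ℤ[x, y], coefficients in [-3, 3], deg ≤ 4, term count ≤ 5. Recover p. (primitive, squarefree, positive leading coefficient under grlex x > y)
x^3*y + x^2*y^2 + x*y^3 - 3*x^2 + 3*x*y

First, the degree is 4 — no degree-3 curve has this shape.
Then, checking where it meets the axes: the visible y-axis segment lies entirely on the curve.
Finally, together with the visible shape, these determine p as stated.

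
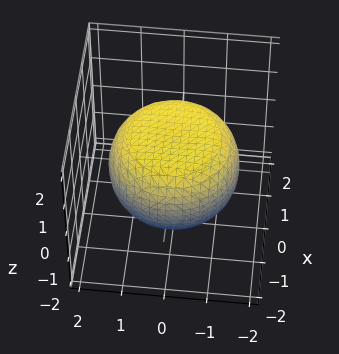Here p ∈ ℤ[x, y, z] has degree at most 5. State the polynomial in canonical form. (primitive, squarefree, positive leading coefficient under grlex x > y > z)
x^4 + 2*x^2*y^2 + y^4 - x^2 - y^2 + 3*z^2 - 3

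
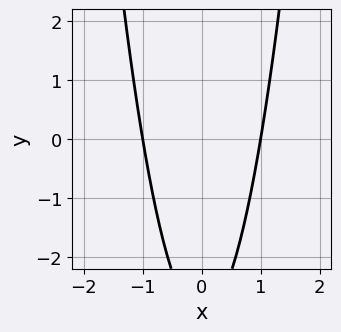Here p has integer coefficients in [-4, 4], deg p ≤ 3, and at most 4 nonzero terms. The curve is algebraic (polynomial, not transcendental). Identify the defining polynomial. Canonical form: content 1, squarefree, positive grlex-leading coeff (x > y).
3*x^2 - y - 3

The degree is 2 — no degree-1 curve has this shape.
Symmetries: mirror symmetry x ↦ −x ⇒ only even powers of x.
Checking where it meets the axes: no y-intercept at any integer in the box; among the integer gridlines, it crosses the x-axis at x ∈ {-1, 1}.
Assembling these constraints gives the stated polynomial.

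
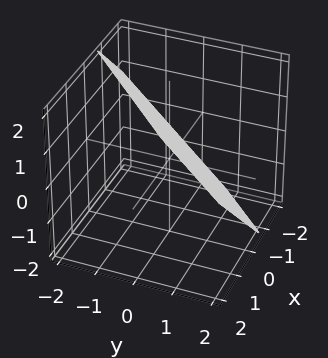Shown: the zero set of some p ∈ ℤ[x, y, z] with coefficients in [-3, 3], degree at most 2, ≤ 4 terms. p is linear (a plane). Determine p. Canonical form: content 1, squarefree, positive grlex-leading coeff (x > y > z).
3*x - 3*y - 3*z + 2

Degree: the surface is flat (a plane), so deg p = 1.
Putting this together gives p.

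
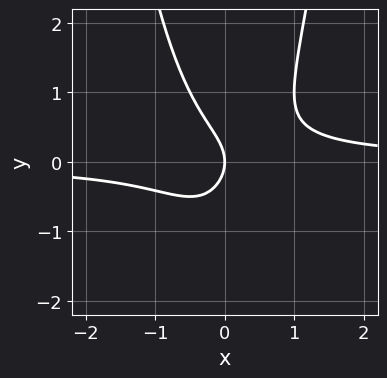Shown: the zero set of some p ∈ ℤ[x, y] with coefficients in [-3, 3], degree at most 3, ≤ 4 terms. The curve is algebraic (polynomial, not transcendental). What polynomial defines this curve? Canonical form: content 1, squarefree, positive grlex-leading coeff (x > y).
(a) deg p = 3.
(b) From the visible intercepts: one y-axis crossing is at y = 0; one x-axis crossing is at x = 0.
(c) Matching integer coefficients to the picture gives p.

2*x^2*y - y^2 - x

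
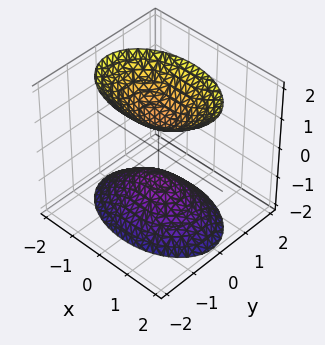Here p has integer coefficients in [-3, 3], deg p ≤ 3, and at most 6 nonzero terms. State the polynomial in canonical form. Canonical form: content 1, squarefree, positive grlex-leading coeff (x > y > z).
First, I count 2 distinct pieces. They look like related sheets of one shape, so recover p as a whole.
Next, the degree is 2 — two separate bowl-shaped sheets opening away from each other; a quadric.
Next, symmetries: the z ↦ −z reflection is a symmetry, so z appears only in even powers; the y ↦ −y reflection is a symmetry, so y appears only in even powers; mirror symmetry x ↦ −x ⇒ only even powers of x.
Next, from the visible intercepts: the surface avoids every integer y-axis point in the box; the z-axis gridline crossings are at z ∈ {-1, 1}.
Finally, assembling these constraints gives the stated polynomial.

x^2 + 2*y^2 - z^2 + 1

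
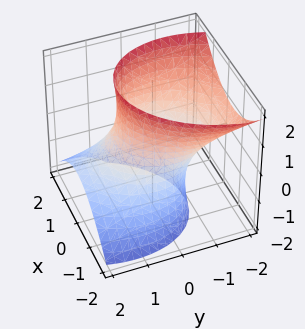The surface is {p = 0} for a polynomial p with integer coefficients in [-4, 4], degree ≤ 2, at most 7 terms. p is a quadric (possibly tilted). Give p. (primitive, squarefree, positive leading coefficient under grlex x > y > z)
3*x^2 - x*y + 2*y^2 + 3*y*z - z^2 - 3

First, deg p = 2. A generic line meets the surface in up to 2 points.
Next, checking where it meets the axes: no z-intercept at any integer in the box; among the integer gridlines, it crosses the x-axis at x ∈ {-1, 1}.
Finally, these observations pin down the coefficients.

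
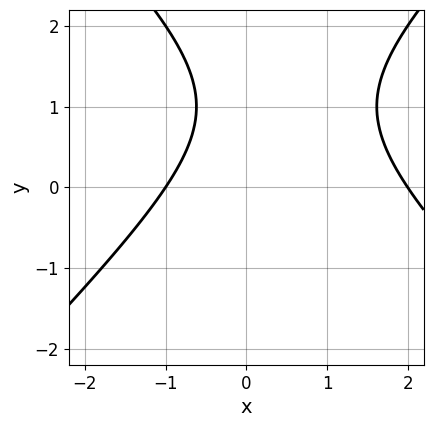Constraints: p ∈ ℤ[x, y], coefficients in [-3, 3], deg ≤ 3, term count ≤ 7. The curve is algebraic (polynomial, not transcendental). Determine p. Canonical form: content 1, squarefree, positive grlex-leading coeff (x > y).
x^2 - y^2 - x + 2*y - 2

First, the degree is 2 — the shape is more complex than any degree-1 curve.
Next, from the axis intercepts and sections: the x-axis gridline crossings are at x ∈ {-1, 2}; it misses every integer gridline on the y-axis.
Finally, matching integer coefficients to the picture gives p.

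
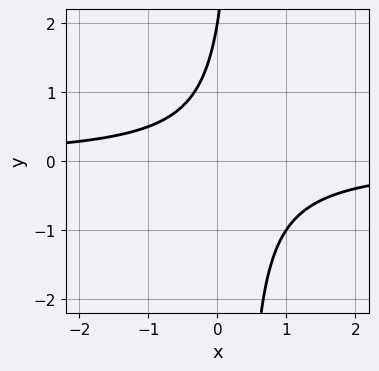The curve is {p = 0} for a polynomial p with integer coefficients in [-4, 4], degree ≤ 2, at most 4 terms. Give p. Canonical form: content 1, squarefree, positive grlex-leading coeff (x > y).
3*x*y - y + 2

First, the degree is 2 — the shape is more complex than any degree-1 curve.
Then, against the integer gridlines: the curve avoids every integer x-axis point in the box; one y-axis crossing is at y = 2.
Finally, matching integer coefficients to the picture gives p.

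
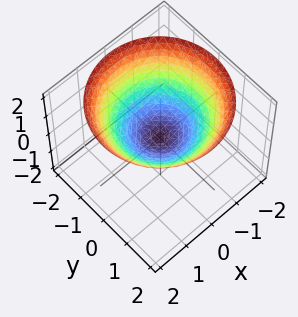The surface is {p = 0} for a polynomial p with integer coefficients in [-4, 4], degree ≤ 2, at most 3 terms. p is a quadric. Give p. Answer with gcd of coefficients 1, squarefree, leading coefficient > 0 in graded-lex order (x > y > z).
1. The degree is 2 — a single bowl opening along one axis; a quadric.
2. Symmetry: every cross-section ⟂ z is a circle, so x, y appear only via x² + y².
3. Reading off the gridlines: one y-axis crossing is at y = 0; it meets the x-axis at x = 0 (among the integer gridlines); it meets the z-axis at z = 0 (among the integer gridlines); a circular section at z = 1 has radius between 1 and 2.
4. Matching integer coefficients to the picture gives p.

x^2 + y^2 - 2*z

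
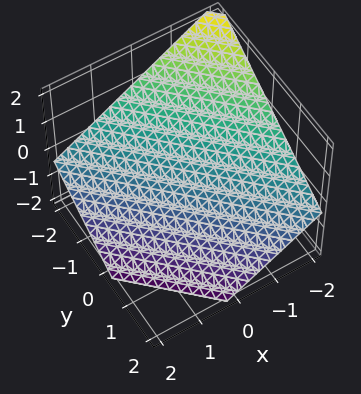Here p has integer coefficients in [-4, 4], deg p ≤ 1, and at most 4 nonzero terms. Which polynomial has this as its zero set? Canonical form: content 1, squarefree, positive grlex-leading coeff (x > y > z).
First, the degree is 1 — every cross-section is a straight line — this is a plane.
Then, against the integer gridlines: it meets the y-axis at y = -1 (among the integer gridlines); it meets the x-axis at x = -1 (among the integer gridlines).
Finally, the integer polynomial consistent with all of this is the stated p.

2*x + 2*y + 3*z + 2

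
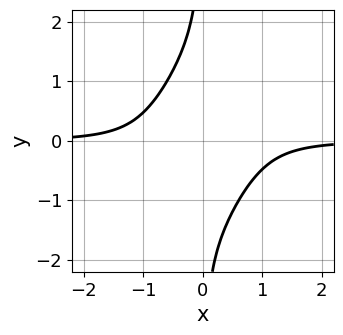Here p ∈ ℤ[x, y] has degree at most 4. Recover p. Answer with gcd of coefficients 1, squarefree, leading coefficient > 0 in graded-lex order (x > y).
Degree: a generic line meets the curve in up to 4 points, so deg p = 4.
From the axis intercepts and sections: it misses every integer gridline on the y-axis; it misses every integer gridline on the x-axis.
Solving for integer coefficients yields p as stated.

3*x^3*y - 2*x^2*y^2 + x*y^3 + 2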